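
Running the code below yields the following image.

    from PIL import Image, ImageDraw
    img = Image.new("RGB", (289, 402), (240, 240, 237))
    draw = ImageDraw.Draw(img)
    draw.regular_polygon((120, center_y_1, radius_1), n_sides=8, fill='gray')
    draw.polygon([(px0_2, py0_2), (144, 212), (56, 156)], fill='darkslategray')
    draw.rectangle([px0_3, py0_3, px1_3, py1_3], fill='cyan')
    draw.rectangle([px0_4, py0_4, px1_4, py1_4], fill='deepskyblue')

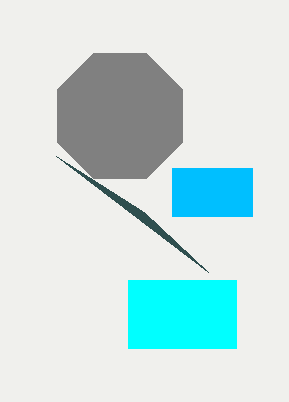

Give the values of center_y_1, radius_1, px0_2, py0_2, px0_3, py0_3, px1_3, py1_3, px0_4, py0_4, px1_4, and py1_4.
center_y_1 = 116, radius_1 = 68, px0_2 = 208, py0_2 = 272, px0_3 = 128, py0_3 = 280, px1_3 = 236, py1_3 = 348, px0_4 = 172, py0_4 = 168, px1_4 = 252, py1_4 = 216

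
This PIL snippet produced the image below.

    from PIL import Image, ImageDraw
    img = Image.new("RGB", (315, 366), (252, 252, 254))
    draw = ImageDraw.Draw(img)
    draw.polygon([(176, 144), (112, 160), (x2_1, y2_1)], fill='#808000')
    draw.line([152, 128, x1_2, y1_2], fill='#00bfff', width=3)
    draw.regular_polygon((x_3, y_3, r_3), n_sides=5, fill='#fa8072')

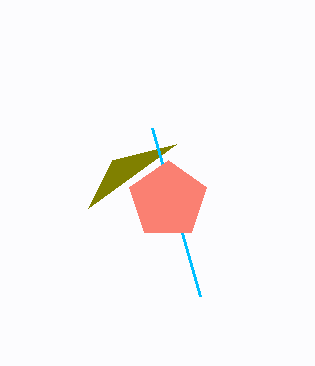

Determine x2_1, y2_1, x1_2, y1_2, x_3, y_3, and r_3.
x2_1 = 88, y2_1 = 208, x1_2 = 200, y1_2 = 296, x_3 = 168, y_3 = 200, r_3 = 40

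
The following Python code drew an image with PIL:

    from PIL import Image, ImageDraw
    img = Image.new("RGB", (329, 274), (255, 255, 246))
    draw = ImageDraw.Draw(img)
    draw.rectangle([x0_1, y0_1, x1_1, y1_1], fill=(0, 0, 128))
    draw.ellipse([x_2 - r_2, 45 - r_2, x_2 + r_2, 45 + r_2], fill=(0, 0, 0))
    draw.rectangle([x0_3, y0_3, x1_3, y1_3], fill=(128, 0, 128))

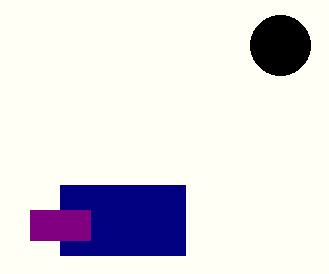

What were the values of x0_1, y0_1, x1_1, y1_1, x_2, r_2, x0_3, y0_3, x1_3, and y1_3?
x0_1 = 60; y0_1 = 185; x1_1 = 185; y1_1 = 255; x_2 = 280; r_2 = 30; x0_3 = 30; y0_3 = 210; x1_3 = 90; y1_3 = 240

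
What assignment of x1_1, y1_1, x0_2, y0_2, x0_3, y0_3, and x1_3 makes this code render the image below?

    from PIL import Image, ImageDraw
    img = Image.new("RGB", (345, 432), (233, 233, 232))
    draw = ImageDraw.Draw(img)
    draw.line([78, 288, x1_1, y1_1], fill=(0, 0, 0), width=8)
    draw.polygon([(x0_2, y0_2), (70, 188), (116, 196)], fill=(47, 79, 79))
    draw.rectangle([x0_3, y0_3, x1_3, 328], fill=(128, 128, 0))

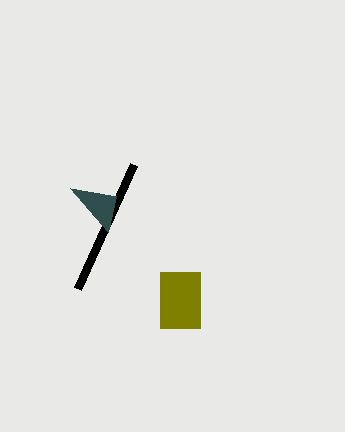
x1_1 = 134, y1_1 = 164, x0_2 = 108, y0_2 = 232, x0_3 = 160, y0_3 = 272, x1_3 = 200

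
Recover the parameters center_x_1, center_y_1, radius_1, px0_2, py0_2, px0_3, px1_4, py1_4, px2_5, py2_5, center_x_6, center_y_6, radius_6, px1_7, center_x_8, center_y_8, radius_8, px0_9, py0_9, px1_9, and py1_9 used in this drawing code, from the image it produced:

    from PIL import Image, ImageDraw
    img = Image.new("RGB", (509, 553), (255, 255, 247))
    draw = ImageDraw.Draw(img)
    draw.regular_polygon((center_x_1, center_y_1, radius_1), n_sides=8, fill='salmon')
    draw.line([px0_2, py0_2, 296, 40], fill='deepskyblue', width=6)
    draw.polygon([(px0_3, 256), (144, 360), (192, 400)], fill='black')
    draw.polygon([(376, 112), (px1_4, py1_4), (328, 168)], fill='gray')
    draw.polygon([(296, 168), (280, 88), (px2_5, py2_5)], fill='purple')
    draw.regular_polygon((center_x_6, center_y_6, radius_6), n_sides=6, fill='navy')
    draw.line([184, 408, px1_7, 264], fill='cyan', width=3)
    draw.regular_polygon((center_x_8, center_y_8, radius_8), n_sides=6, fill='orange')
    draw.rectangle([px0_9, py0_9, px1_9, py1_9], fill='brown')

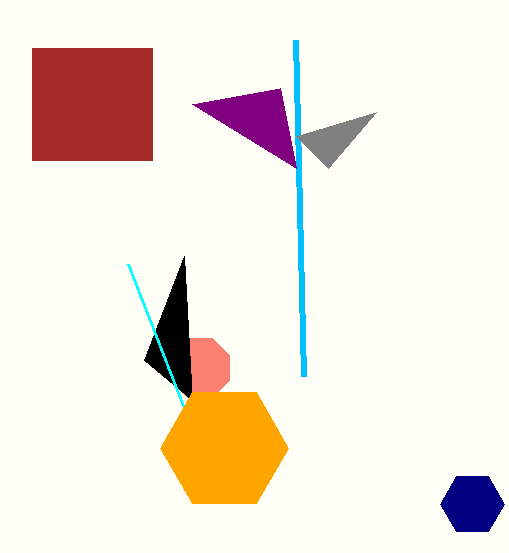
center_x_1 = 200, center_y_1 = 368, radius_1 = 32, px0_2 = 304, py0_2 = 376, px0_3 = 184, px1_4 = 296, py1_4 = 136, px2_5 = 192, py2_5 = 104, center_x_6 = 472, center_y_6 = 504, radius_6 = 32, px1_7 = 128, center_x_8 = 224, center_y_8 = 448, radius_8 = 64, px0_9 = 32, py0_9 = 48, px1_9 = 152, py1_9 = 160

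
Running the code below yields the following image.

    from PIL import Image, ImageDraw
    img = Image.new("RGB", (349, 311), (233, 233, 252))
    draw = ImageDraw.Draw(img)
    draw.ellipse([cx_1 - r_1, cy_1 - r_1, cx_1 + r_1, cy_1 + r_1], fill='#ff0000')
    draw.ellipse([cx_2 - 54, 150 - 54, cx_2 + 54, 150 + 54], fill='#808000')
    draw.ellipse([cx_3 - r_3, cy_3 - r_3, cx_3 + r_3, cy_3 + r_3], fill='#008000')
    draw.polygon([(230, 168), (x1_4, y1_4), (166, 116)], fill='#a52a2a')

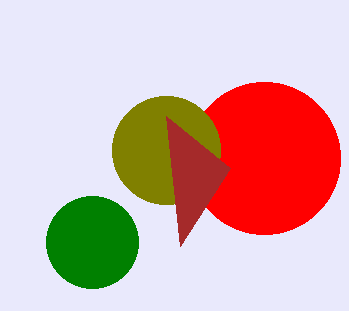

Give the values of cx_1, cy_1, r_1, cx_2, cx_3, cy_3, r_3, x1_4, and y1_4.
cx_1 = 264
cy_1 = 158
r_1 = 76
cx_2 = 166
cx_3 = 92
cy_3 = 242
r_3 = 46
x1_4 = 180
y1_4 = 246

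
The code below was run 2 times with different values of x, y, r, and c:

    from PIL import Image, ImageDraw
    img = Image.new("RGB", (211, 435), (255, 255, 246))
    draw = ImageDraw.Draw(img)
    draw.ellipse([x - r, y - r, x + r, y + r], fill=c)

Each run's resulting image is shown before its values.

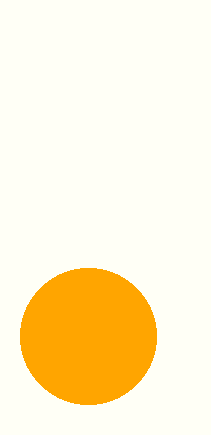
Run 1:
x = 88, y = 336, r = 68, c = 'orange'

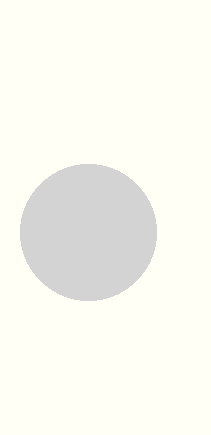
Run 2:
x = 88, y = 232, r = 68, c = 'lightgray'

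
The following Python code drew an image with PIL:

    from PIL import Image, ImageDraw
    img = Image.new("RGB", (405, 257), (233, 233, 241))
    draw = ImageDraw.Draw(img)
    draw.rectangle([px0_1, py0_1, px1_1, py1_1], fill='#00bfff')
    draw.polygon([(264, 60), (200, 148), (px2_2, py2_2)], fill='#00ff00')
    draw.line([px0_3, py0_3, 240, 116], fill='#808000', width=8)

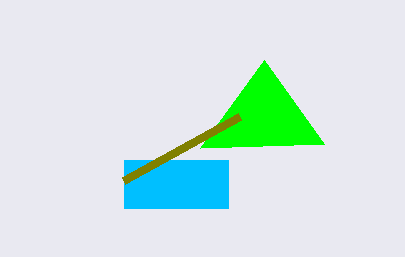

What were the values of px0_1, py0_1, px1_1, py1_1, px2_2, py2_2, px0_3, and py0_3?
px0_1 = 124, py0_1 = 160, px1_1 = 228, py1_1 = 208, px2_2 = 324, py2_2 = 144, px0_3 = 124, py0_3 = 180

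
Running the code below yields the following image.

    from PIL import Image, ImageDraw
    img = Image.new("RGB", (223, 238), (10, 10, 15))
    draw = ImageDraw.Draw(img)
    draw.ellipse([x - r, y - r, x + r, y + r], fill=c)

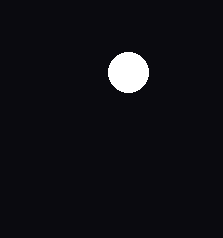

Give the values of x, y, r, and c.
x = 128; y = 72; r = 20; c = 'white'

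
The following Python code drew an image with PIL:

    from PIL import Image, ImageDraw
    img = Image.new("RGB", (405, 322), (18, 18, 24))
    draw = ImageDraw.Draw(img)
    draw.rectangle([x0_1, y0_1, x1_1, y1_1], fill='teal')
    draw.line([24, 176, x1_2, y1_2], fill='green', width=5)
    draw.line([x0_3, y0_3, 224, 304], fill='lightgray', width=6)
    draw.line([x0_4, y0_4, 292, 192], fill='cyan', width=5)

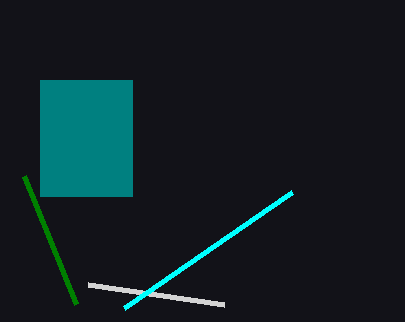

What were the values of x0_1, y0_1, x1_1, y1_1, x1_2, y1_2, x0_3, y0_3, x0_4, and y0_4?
x0_1 = 40; y0_1 = 80; x1_1 = 132; y1_1 = 196; x1_2 = 76; y1_2 = 304; x0_3 = 88; y0_3 = 284; x0_4 = 124; y0_4 = 308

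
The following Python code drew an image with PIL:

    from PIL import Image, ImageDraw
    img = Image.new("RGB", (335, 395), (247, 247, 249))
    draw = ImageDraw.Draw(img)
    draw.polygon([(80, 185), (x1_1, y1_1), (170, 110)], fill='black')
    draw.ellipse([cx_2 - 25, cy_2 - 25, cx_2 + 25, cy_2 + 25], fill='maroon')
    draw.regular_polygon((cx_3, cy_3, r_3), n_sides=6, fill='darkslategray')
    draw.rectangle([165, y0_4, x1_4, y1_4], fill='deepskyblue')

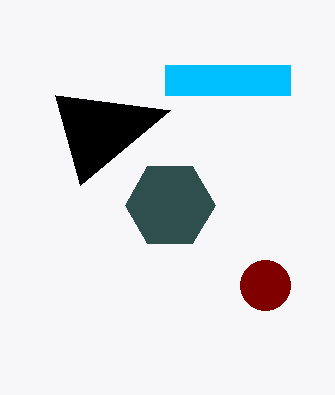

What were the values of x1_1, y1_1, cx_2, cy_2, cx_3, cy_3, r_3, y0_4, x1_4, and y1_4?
x1_1 = 55; y1_1 = 95; cx_2 = 265; cy_2 = 285; cx_3 = 170; cy_3 = 205; r_3 = 45; y0_4 = 65; x1_4 = 290; y1_4 = 95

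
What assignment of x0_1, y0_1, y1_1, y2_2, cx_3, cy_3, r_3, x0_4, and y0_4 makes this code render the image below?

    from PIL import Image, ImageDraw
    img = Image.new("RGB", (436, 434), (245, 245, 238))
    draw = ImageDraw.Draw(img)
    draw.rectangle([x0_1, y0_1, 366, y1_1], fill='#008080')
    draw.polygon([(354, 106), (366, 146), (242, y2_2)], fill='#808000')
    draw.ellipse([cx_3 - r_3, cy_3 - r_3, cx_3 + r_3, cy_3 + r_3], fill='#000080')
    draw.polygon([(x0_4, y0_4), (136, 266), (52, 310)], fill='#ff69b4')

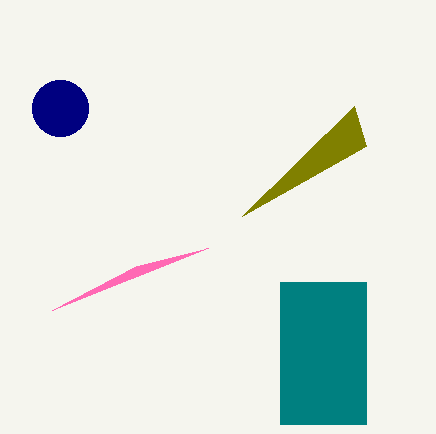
x0_1 = 280
y0_1 = 282
y1_1 = 424
y2_2 = 216
cx_3 = 60
cy_3 = 108
r_3 = 28
x0_4 = 208
y0_4 = 248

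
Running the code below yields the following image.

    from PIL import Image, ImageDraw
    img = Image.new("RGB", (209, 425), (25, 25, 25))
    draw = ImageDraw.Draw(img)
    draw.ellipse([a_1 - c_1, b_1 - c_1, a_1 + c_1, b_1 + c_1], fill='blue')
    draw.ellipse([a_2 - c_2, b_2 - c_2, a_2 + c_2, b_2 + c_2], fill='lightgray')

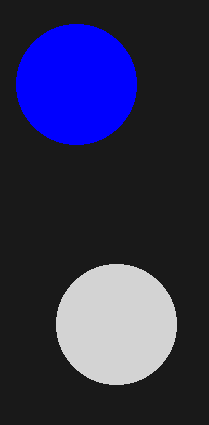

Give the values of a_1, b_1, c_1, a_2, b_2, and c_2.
a_1 = 76, b_1 = 84, c_1 = 60, a_2 = 116, b_2 = 324, c_2 = 60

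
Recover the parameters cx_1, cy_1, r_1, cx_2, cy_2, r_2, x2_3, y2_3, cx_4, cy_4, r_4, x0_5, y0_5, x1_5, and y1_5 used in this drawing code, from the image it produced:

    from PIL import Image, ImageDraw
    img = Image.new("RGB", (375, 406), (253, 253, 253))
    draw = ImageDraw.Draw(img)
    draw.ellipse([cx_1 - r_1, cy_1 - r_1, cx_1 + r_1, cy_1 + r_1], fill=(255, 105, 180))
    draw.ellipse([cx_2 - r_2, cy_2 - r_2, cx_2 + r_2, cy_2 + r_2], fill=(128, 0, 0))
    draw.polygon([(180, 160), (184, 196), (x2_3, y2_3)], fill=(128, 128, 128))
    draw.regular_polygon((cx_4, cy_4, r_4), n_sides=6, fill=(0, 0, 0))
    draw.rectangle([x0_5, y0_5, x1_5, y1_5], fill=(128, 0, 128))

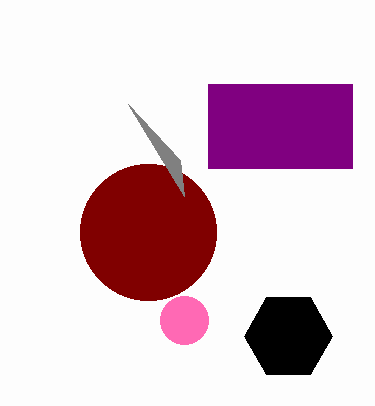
cx_1 = 184; cy_1 = 320; r_1 = 24; cx_2 = 148; cy_2 = 232; r_2 = 68; x2_3 = 128; y2_3 = 104; cx_4 = 288; cy_4 = 336; r_4 = 44; x0_5 = 208; y0_5 = 84; x1_5 = 352; y1_5 = 168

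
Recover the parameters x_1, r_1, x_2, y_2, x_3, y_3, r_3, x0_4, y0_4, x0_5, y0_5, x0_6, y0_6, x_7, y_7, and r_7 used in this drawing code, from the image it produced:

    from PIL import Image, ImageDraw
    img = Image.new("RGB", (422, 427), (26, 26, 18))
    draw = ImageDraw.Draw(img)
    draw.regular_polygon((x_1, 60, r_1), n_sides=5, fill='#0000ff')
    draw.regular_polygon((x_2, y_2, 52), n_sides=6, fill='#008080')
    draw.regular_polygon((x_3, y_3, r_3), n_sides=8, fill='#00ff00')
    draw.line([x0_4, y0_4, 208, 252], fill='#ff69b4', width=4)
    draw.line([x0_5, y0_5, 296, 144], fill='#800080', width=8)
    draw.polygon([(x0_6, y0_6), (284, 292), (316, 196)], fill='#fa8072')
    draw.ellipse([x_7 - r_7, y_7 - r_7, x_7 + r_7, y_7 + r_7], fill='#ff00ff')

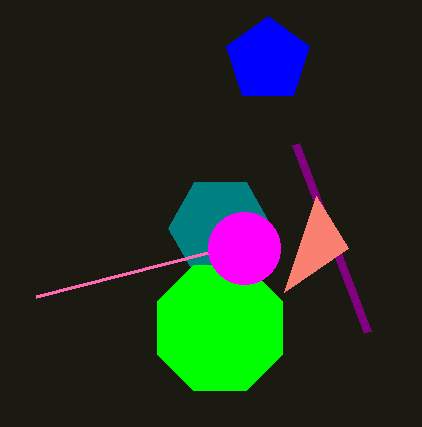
x_1 = 268; r_1 = 44; x_2 = 220; y_2 = 228; x_3 = 220; y_3 = 328; r_3 = 68; x0_4 = 36; y0_4 = 296; x0_5 = 368; y0_5 = 332; x0_6 = 348; y0_6 = 248; x_7 = 244; y_7 = 248; r_7 = 36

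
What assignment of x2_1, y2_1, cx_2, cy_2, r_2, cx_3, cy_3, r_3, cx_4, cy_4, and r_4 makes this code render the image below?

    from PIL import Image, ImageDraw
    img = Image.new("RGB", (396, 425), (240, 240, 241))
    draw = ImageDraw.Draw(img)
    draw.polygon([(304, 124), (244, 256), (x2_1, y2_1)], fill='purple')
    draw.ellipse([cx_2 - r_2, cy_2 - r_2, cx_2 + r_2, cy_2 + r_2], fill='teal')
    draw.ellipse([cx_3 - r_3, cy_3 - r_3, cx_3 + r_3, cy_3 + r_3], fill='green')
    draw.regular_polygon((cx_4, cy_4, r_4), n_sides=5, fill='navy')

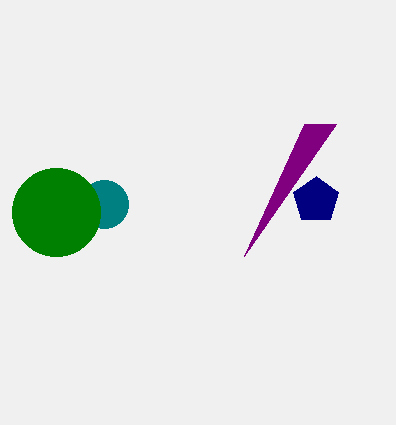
x2_1 = 336
y2_1 = 124
cx_2 = 104
cy_2 = 204
r_2 = 24
cx_3 = 56
cy_3 = 212
r_3 = 44
cx_4 = 316
cy_4 = 200
r_4 = 24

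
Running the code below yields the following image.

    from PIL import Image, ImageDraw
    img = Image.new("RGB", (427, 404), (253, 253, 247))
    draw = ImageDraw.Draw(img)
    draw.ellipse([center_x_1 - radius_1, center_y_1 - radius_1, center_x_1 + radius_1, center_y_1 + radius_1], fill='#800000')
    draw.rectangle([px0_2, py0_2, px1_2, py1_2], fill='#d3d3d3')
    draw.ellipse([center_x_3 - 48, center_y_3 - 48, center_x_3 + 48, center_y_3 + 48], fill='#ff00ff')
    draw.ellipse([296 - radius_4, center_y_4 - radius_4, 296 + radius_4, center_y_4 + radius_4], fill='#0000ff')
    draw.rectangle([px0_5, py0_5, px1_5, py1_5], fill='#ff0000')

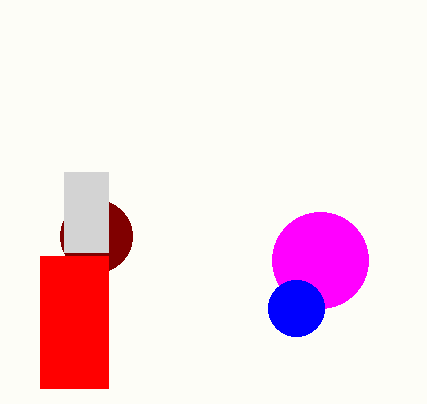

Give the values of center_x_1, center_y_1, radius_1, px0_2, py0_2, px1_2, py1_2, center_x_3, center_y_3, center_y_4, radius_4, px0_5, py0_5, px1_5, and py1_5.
center_x_1 = 96, center_y_1 = 236, radius_1 = 36, px0_2 = 64, py0_2 = 172, px1_2 = 108, py1_2 = 252, center_x_3 = 320, center_y_3 = 260, center_y_4 = 308, radius_4 = 28, px0_5 = 40, py0_5 = 256, px1_5 = 108, py1_5 = 388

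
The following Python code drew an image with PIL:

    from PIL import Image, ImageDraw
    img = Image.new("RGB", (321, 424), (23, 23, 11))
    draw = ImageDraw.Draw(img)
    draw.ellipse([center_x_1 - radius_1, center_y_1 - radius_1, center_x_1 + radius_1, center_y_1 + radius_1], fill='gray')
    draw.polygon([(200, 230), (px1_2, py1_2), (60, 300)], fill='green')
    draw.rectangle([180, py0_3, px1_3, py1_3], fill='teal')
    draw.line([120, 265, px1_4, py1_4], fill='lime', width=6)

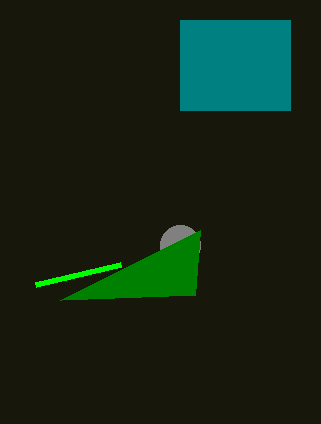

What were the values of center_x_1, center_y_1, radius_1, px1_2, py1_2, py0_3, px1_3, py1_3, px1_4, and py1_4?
center_x_1 = 180, center_y_1 = 245, radius_1 = 20, px1_2 = 195, py1_2 = 295, py0_3 = 20, px1_3 = 290, py1_3 = 110, px1_4 = 35, py1_4 = 285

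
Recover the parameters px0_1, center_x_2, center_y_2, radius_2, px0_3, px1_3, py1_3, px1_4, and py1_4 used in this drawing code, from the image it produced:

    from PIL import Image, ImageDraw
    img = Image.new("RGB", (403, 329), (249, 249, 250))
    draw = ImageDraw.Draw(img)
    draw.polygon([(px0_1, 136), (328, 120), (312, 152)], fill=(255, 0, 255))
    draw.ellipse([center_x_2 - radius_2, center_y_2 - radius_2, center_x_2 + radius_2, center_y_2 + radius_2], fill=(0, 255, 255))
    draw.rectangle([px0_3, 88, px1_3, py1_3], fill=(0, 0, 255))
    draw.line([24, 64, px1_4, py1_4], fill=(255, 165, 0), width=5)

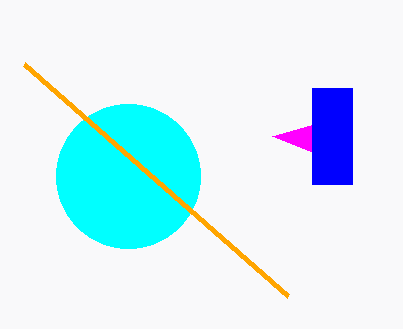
px0_1 = 272; center_x_2 = 128; center_y_2 = 176; radius_2 = 72; px0_3 = 312; px1_3 = 352; py1_3 = 184; px1_4 = 288; py1_4 = 296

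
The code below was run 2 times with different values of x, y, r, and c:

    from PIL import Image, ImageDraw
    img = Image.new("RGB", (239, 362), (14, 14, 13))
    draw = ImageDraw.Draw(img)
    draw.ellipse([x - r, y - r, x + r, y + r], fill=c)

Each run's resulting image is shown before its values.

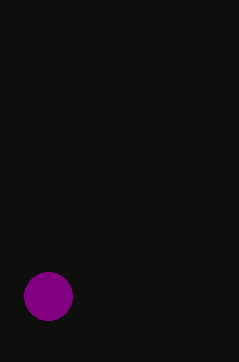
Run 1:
x = 48, y = 296, r = 24, c = 'purple'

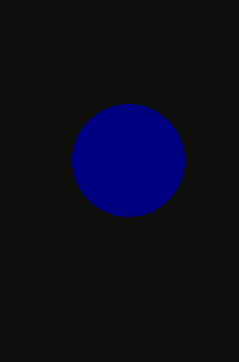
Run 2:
x = 128
y = 160
r = 56
c = 'navy'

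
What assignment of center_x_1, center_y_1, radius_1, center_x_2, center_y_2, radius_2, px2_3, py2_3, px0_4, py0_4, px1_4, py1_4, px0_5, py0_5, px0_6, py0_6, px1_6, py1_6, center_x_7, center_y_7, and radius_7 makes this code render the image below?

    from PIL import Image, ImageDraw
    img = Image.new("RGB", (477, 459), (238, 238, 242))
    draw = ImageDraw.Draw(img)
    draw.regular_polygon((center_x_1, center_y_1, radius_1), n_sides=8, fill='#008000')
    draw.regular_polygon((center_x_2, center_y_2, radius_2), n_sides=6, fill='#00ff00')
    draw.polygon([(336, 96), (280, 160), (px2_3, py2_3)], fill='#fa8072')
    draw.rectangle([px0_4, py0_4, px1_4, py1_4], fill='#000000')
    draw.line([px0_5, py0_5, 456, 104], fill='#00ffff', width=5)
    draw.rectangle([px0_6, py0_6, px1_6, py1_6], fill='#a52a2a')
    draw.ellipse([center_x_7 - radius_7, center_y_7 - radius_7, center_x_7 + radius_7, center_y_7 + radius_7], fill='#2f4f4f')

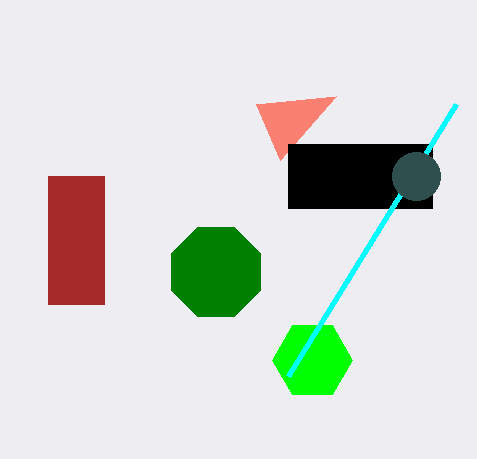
center_x_1 = 216; center_y_1 = 272; radius_1 = 48; center_x_2 = 312; center_y_2 = 360; radius_2 = 40; px2_3 = 256; py2_3 = 104; px0_4 = 288; py0_4 = 144; px1_4 = 432; py1_4 = 208; px0_5 = 288; py0_5 = 376; px0_6 = 48; py0_6 = 176; px1_6 = 104; py1_6 = 304; center_x_7 = 416; center_y_7 = 176; radius_7 = 24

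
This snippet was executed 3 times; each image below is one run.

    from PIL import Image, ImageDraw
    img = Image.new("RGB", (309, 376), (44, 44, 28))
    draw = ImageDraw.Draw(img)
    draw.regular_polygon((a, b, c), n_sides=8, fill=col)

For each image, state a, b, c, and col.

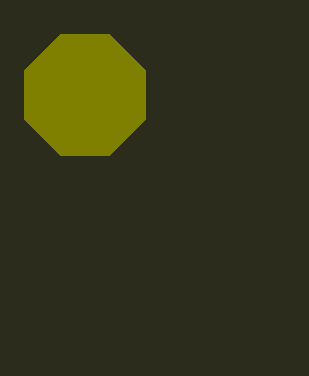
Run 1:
a = 85; b = 95; c = 65; col = 'olive'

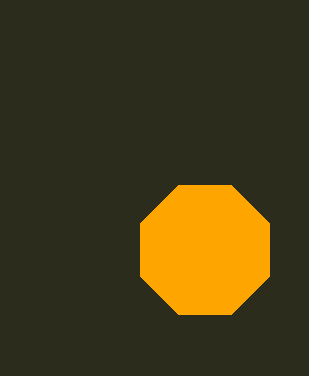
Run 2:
a = 205; b = 250; c = 70; col = 'orange'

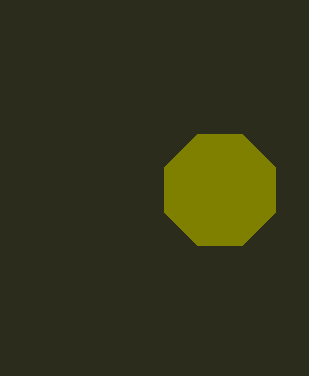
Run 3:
a = 220
b = 190
c = 60
col = 'olive'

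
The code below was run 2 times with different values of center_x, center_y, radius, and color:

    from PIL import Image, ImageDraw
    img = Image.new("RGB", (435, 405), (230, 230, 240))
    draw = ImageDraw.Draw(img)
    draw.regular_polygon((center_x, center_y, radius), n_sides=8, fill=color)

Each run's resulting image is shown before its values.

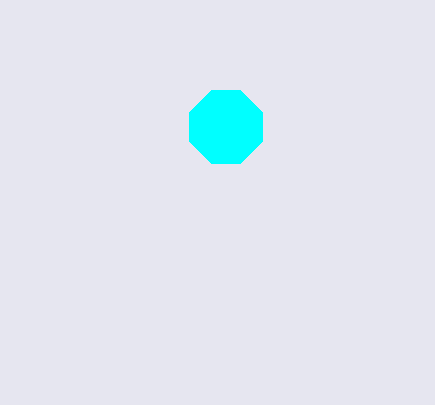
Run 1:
center_x = 226; center_y = 127; radius = 39; color = 'cyan'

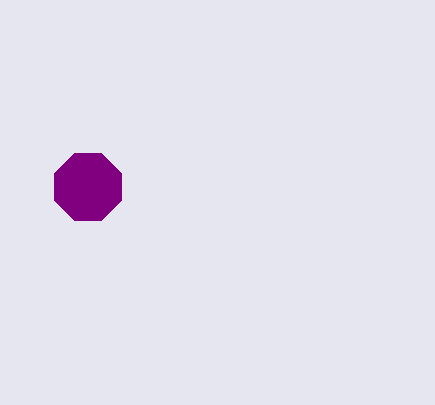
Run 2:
center_x = 88
center_y = 187
radius = 36
color = 'purple'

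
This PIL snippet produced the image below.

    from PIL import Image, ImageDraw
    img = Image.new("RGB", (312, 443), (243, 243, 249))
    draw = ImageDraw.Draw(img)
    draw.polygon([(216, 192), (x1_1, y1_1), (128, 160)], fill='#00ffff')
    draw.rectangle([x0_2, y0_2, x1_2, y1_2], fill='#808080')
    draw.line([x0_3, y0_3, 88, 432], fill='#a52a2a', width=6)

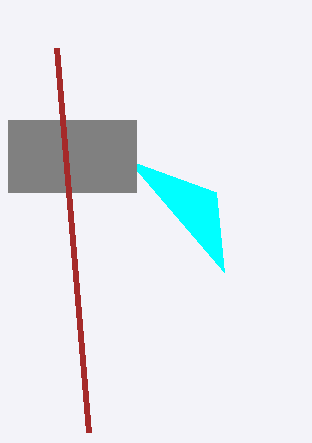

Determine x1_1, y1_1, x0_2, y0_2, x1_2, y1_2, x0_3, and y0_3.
x1_1 = 224, y1_1 = 272, x0_2 = 8, y0_2 = 120, x1_2 = 136, y1_2 = 192, x0_3 = 56, y0_3 = 48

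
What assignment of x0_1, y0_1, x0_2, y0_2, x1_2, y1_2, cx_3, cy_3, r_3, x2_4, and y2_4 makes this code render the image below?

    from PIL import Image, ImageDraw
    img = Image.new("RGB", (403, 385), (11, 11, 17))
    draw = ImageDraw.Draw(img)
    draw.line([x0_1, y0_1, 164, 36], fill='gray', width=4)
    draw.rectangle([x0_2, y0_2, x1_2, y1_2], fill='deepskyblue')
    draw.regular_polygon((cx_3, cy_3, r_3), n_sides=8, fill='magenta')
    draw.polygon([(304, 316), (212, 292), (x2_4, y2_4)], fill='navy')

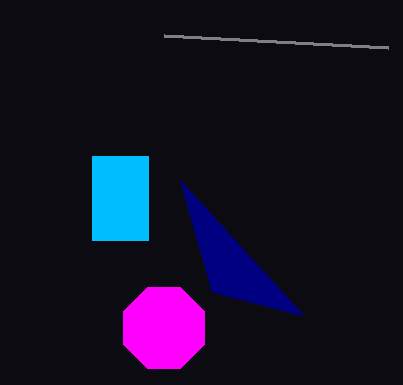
x0_1 = 388, y0_1 = 48, x0_2 = 92, y0_2 = 156, x1_2 = 148, y1_2 = 240, cx_3 = 164, cy_3 = 328, r_3 = 44, x2_4 = 180, y2_4 = 180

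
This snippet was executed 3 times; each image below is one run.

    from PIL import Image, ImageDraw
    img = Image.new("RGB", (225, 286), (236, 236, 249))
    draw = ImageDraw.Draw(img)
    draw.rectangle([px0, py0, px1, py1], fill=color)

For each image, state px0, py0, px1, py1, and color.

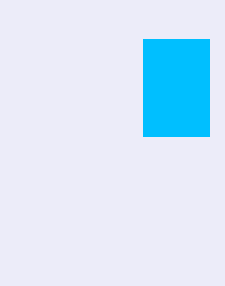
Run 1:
px0 = 143; py0 = 39; px1 = 209; py1 = 136; color = 'deepskyblue'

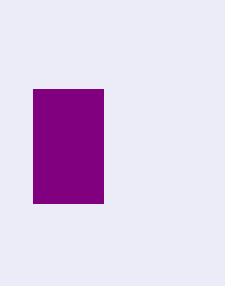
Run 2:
px0 = 33
py0 = 89
px1 = 103
py1 = 203
color = 'purple'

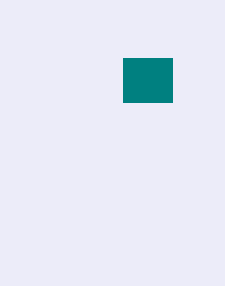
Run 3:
px0 = 123
py0 = 58
px1 = 172
py1 = 102
color = 'teal'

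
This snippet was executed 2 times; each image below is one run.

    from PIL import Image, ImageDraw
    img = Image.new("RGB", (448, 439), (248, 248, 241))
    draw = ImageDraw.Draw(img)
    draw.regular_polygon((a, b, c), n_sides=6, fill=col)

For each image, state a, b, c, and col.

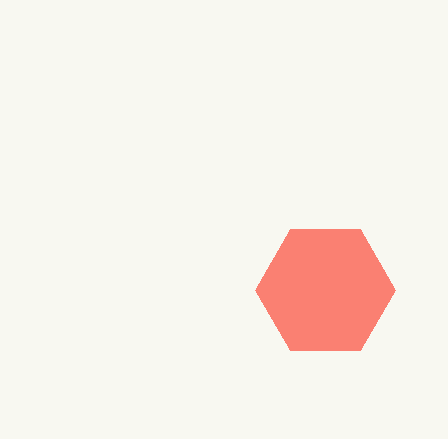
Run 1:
a = 325; b = 290; c = 70; col = 'salmon'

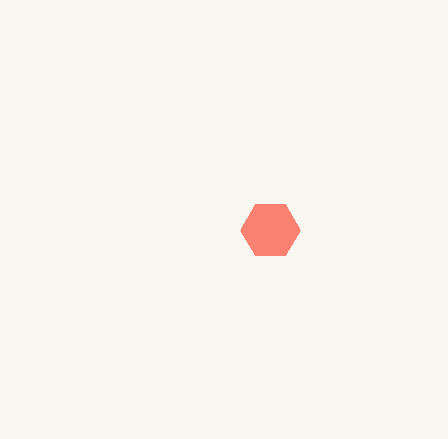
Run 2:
a = 270; b = 230; c = 30; col = 'salmon'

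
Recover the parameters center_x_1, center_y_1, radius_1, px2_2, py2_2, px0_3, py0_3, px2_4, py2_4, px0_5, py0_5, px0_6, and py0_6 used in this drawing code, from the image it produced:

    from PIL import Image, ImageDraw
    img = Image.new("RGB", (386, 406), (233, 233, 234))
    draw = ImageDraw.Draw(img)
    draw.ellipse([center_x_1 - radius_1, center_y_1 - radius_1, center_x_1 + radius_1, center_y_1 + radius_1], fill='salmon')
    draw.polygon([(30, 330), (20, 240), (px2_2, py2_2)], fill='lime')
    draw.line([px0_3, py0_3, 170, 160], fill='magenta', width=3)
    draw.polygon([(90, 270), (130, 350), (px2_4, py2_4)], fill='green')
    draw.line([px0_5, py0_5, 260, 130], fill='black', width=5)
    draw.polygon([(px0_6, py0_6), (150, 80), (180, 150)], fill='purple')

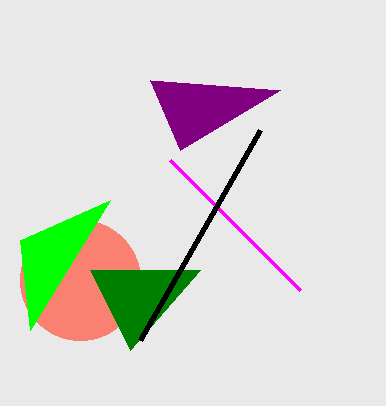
center_x_1 = 80
center_y_1 = 280
radius_1 = 60
px2_2 = 110
py2_2 = 200
px0_3 = 300
py0_3 = 290
px2_4 = 200
py2_4 = 270
px0_5 = 140
py0_5 = 340
px0_6 = 280
py0_6 = 90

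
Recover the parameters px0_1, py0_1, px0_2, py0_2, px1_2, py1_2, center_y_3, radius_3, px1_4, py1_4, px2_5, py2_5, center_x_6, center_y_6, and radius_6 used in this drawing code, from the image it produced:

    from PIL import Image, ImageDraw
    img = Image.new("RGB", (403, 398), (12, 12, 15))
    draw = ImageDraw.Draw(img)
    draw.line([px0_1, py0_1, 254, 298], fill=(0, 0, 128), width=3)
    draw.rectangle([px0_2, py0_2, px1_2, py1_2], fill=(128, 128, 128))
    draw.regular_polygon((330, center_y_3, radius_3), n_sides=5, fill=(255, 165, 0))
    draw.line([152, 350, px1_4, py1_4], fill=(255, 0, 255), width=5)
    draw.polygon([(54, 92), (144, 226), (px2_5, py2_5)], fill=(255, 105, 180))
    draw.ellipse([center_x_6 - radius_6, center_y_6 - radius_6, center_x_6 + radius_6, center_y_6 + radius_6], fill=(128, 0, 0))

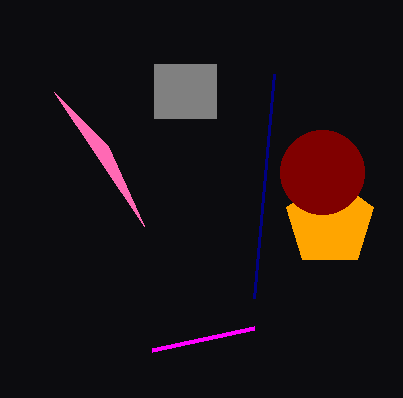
px0_1 = 274; py0_1 = 74; px0_2 = 154; py0_2 = 64; px1_2 = 216; py1_2 = 118; center_y_3 = 222; radius_3 = 46; px1_4 = 254; py1_4 = 328; px2_5 = 108; py2_5 = 146; center_x_6 = 322; center_y_6 = 172; radius_6 = 42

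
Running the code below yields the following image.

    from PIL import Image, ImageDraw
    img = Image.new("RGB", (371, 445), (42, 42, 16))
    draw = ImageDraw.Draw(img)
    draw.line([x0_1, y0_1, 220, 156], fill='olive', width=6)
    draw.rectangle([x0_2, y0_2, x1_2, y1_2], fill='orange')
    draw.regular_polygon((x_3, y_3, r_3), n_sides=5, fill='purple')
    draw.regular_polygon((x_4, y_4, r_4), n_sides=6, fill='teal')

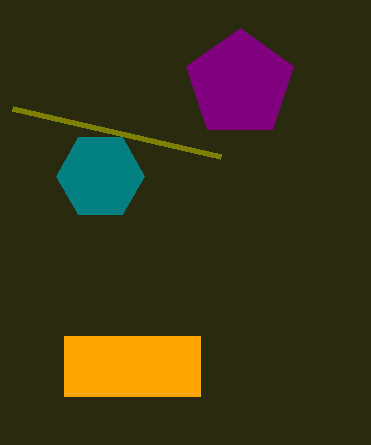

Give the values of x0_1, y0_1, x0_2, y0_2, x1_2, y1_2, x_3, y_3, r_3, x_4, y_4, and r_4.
x0_1 = 12
y0_1 = 108
x0_2 = 64
y0_2 = 336
x1_2 = 200
y1_2 = 396
x_3 = 240
y_3 = 84
r_3 = 56
x_4 = 100
y_4 = 176
r_4 = 44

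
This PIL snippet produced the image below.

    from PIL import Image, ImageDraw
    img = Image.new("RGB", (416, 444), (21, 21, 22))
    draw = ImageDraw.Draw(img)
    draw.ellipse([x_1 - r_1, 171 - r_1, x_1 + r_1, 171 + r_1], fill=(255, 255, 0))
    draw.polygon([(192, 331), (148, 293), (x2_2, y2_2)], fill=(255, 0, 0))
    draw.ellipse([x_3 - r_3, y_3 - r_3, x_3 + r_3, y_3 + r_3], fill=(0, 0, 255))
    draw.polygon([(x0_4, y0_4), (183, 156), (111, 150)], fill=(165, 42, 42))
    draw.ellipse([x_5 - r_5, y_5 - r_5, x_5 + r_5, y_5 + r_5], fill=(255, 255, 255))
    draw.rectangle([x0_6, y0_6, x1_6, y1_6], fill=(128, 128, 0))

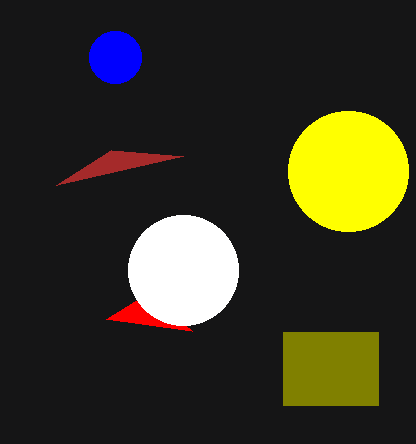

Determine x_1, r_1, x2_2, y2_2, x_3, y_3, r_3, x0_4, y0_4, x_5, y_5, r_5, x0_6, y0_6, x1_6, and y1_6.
x_1 = 348; r_1 = 60; x2_2 = 106; y2_2 = 319; x_3 = 115; y_3 = 57; r_3 = 26; x0_4 = 56; y0_4 = 185; x_5 = 183; y_5 = 270; r_5 = 55; x0_6 = 283; y0_6 = 332; x1_6 = 378; y1_6 = 405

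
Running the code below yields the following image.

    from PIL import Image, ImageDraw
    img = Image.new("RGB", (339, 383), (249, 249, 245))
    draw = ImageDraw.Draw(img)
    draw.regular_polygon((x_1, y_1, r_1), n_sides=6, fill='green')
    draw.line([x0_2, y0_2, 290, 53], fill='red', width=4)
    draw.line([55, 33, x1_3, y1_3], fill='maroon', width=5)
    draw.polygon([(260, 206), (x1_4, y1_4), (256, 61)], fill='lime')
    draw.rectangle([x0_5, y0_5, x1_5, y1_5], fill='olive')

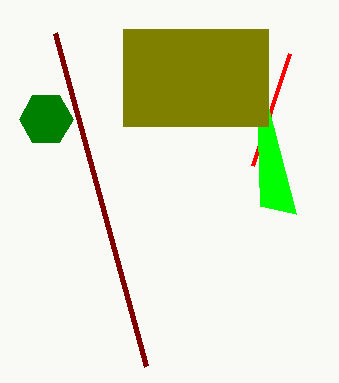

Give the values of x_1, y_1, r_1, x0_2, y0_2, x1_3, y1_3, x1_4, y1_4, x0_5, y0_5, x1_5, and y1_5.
x_1 = 46; y_1 = 119; r_1 = 27; x0_2 = 253; y0_2 = 165; x1_3 = 146; y1_3 = 366; x1_4 = 296; y1_4 = 214; x0_5 = 123; y0_5 = 29; x1_5 = 268; y1_5 = 126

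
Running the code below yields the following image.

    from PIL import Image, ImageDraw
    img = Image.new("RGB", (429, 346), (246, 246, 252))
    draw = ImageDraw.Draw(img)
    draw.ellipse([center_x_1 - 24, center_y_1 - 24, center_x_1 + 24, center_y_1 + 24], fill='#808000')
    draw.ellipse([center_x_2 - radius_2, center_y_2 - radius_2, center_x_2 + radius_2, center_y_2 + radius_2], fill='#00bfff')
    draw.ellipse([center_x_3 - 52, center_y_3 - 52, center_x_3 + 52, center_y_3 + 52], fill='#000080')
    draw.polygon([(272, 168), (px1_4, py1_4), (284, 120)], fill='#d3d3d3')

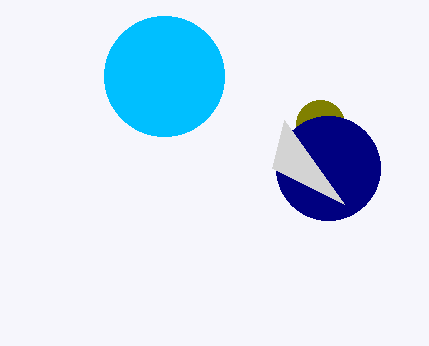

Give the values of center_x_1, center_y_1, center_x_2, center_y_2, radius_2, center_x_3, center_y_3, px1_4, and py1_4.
center_x_1 = 320, center_y_1 = 124, center_x_2 = 164, center_y_2 = 76, radius_2 = 60, center_x_3 = 328, center_y_3 = 168, px1_4 = 344, py1_4 = 204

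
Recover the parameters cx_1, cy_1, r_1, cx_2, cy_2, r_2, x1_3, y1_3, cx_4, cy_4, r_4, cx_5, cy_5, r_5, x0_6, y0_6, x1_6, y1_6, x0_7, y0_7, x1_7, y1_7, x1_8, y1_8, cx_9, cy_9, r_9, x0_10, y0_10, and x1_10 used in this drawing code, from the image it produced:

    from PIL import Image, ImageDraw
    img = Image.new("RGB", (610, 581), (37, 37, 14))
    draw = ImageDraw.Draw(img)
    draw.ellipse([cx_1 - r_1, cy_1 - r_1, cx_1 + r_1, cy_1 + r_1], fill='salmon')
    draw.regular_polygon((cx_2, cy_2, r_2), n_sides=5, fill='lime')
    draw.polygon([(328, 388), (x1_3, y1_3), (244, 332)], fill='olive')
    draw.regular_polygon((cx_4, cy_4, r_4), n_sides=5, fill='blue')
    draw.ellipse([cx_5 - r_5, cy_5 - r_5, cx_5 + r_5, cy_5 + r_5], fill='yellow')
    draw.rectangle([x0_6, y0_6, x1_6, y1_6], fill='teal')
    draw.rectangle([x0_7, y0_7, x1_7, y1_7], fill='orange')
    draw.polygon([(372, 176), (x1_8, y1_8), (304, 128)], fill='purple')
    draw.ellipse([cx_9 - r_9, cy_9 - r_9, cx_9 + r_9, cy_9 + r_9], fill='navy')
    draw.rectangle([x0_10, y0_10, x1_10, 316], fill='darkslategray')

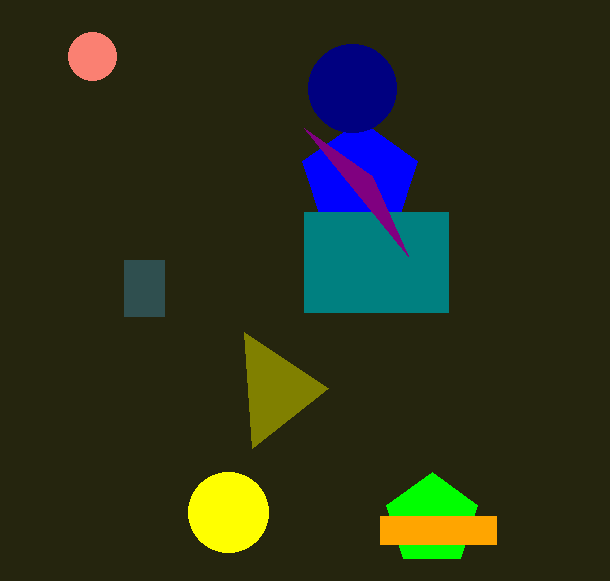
cx_1 = 92; cy_1 = 56; r_1 = 24; cx_2 = 432; cy_2 = 520; r_2 = 48; x1_3 = 252; y1_3 = 448; cx_4 = 360; cy_4 = 180; r_4 = 60; cx_5 = 228; cy_5 = 512; r_5 = 40; x0_6 = 304; y0_6 = 212; x1_6 = 448; y1_6 = 312; x0_7 = 380; y0_7 = 516; x1_7 = 496; y1_7 = 544; x1_8 = 408; y1_8 = 256; cx_9 = 352; cy_9 = 88; r_9 = 44; x0_10 = 124; y0_10 = 260; x1_10 = 164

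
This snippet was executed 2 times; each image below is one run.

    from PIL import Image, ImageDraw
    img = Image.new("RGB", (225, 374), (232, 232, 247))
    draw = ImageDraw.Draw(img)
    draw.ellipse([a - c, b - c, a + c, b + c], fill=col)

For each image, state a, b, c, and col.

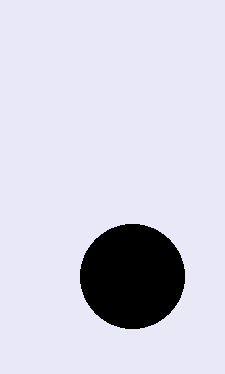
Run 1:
a = 132, b = 276, c = 52, col = 'black'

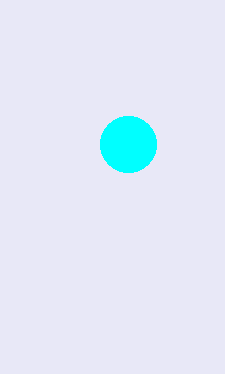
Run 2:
a = 128, b = 144, c = 28, col = 'cyan'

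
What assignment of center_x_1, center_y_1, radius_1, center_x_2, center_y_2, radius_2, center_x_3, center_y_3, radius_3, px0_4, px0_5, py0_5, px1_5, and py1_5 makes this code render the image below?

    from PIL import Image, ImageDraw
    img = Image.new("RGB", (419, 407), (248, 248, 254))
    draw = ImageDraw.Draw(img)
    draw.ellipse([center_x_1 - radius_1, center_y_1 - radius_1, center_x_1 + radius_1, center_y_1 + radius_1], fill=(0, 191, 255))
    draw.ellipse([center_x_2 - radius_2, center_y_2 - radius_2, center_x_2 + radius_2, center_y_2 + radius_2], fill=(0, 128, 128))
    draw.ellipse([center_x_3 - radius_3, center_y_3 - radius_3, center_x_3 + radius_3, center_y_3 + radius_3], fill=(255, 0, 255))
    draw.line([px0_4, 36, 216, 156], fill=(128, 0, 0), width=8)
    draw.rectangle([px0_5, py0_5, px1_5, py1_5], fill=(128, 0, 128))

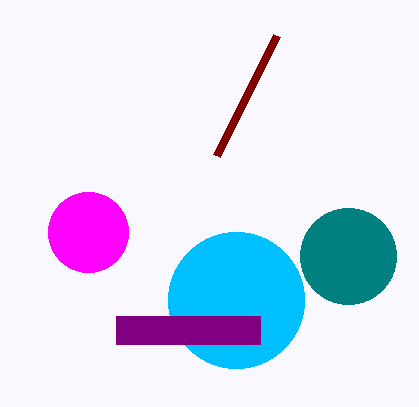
center_x_1 = 236, center_y_1 = 300, radius_1 = 68, center_x_2 = 348, center_y_2 = 256, radius_2 = 48, center_x_3 = 88, center_y_3 = 232, radius_3 = 40, px0_4 = 276, px0_5 = 116, py0_5 = 316, px1_5 = 260, py1_5 = 344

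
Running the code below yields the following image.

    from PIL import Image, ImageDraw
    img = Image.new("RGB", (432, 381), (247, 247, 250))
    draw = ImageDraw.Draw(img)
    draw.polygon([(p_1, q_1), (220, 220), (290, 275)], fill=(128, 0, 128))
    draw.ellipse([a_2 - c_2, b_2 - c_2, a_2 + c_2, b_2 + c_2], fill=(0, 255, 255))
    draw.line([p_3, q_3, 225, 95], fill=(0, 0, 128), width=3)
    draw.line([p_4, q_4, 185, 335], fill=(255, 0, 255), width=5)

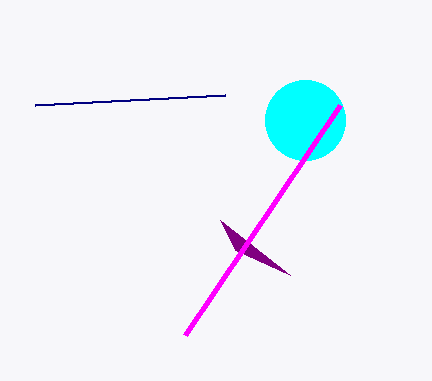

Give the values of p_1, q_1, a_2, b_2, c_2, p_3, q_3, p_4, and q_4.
p_1 = 235, q_1 = 250, a_2 = 305, b_2 = 120, c_2 = 40, p_3 = 35, q_3 = 105, p_4 = 340, q_4 = 105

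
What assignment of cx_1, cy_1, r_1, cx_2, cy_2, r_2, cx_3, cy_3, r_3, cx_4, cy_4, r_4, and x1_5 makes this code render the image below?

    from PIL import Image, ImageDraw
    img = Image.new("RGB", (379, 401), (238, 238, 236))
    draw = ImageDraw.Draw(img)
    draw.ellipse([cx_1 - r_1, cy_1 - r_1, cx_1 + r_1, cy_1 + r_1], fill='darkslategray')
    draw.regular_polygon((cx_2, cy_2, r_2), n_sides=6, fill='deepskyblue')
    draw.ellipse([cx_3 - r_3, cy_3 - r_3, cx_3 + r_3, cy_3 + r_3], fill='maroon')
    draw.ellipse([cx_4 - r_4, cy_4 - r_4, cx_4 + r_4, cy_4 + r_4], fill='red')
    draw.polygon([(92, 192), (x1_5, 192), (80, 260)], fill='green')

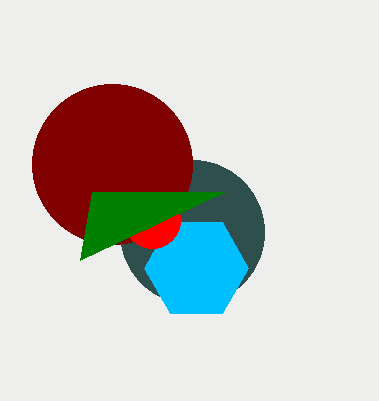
cx_1 = 192, cy_1 = 232, r_1 = 72, cx_2 = 196, cy_2 = 268, r_2 = 52, cx_3 = 112, cy_3 = 164, r_3 = 80, cx_4 = 152, cy_4 = 220, r_4 = 28, x1_5 = 224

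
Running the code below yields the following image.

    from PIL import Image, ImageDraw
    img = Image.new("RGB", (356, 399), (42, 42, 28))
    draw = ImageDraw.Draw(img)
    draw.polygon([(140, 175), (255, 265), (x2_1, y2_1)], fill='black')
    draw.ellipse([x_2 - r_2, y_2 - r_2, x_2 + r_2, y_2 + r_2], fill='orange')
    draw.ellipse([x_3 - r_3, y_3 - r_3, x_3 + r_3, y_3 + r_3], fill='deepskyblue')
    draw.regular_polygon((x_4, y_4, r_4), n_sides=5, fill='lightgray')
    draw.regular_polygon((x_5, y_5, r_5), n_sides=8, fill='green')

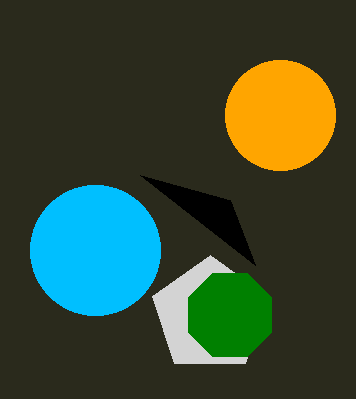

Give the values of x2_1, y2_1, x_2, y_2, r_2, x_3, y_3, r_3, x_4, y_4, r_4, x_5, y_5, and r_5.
x2_1 = 230
y2_1 = 200
x_2 = 280
y_2 = 115
r_2 = 55
x_3 = 95
y_3 = 250
r_3 = 65
x_4 = 210
y_4 = 315
r_4 = 60
x_5 = 230
y_5 = 315
r_5 = 45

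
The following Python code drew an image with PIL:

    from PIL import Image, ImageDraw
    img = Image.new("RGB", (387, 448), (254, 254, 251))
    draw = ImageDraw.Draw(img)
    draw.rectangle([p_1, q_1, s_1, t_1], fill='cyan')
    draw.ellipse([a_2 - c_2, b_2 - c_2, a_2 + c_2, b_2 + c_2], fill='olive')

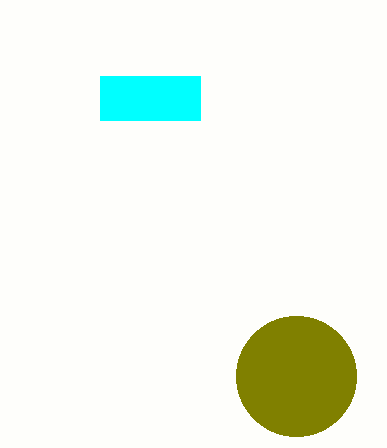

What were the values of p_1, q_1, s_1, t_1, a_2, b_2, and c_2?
p_1 = 100
q_1 = 76
s_1 = 200
t_1 = 120
a_2 = 296
b_2 = 376
c_2 = 60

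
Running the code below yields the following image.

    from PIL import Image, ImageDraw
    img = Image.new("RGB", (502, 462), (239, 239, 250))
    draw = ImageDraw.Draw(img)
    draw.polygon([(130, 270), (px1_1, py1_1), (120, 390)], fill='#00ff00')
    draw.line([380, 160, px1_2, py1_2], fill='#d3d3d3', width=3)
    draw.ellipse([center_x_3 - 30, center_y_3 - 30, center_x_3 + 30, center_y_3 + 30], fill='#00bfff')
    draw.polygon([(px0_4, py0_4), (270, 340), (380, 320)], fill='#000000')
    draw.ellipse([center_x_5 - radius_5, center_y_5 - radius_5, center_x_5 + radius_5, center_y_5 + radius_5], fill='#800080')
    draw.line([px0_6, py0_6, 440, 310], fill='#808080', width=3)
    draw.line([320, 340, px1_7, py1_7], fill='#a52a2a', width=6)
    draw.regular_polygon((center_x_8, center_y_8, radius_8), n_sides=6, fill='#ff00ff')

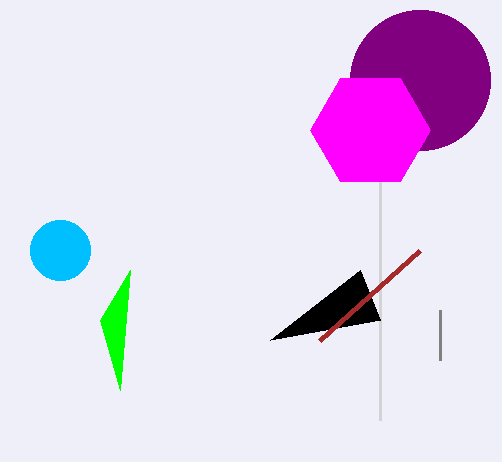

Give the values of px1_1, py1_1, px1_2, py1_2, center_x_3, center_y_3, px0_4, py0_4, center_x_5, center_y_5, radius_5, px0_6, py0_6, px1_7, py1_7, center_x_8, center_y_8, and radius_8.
px1_1 = 100
py1_1 = 320
px1_2 = 380
py1_2 = 420
center_x_3 = 60
center_y_3 = 250
px0_4 = 360
py0_4 = 270
center_x_5 = 420
center_y_5 = 80
radius_5 = 70
px0_6 = 440
py0_6 = 360
px1_7 = 420
py1_7 = 250
center_x_8 = 370
center_y_8 = 130
radius_8 = 60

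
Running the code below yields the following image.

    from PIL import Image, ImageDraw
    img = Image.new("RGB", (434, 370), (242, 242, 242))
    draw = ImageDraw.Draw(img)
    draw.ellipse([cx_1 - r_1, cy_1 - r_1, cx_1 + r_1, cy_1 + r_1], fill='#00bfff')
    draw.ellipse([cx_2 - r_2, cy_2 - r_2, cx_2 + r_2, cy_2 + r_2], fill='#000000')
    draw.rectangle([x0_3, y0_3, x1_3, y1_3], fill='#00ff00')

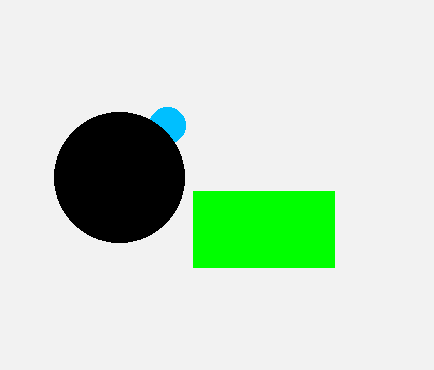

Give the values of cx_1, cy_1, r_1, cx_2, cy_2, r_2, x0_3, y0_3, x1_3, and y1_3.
cx_1 = 167
cy_1 = 125
r_1 = 18
cx_2 = 119
cy_2 = 177
r_2 = 65
x0_3 = 193
y0_3 = 191
x1_3 = 334
y1_3 = 267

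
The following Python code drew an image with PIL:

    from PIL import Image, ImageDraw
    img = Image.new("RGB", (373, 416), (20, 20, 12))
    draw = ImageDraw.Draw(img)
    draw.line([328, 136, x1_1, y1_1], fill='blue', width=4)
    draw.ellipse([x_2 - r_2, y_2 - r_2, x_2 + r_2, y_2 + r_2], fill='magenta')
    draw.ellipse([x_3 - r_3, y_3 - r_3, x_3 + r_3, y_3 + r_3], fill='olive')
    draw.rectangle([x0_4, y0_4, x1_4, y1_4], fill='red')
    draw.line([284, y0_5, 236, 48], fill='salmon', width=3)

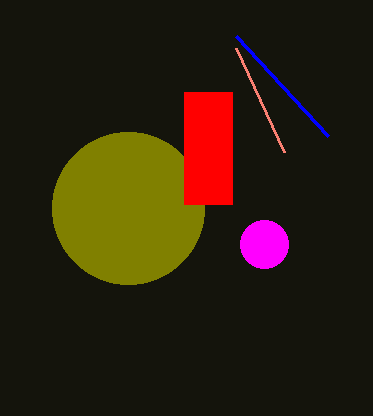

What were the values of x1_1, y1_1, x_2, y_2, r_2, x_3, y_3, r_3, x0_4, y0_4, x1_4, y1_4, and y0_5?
x1_1 = 236; y1_1 = 36; x_2 = 264; y_2 = 244; r_2 = 24; x_3 = 128; y_3 = 208; r_3 = 76; x0_4 = 184; y0_4 = 92; x1_4 = 232; y1_4 = 204; y0_5 = 152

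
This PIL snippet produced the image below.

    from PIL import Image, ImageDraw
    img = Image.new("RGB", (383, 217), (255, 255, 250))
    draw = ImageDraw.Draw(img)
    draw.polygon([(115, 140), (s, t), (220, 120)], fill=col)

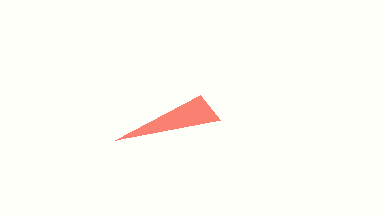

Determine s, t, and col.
s = 200; t = 95; col = 'salmon'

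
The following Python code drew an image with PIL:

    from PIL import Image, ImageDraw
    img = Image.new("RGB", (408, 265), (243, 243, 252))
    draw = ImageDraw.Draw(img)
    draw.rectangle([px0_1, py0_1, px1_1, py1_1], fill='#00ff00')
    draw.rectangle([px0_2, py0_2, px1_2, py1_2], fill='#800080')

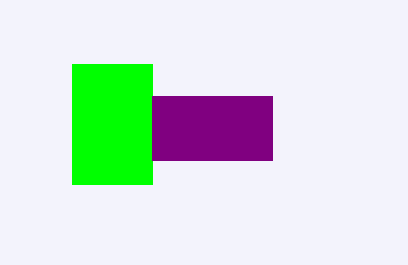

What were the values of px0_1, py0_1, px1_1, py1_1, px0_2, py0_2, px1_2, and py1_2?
px0_1 = 72, py0_1 = 64, px1_1 = 152, py1_1 = 184, px0_2 = 152, py0_2 = 96, px1_2 = 272, py1_2 = 160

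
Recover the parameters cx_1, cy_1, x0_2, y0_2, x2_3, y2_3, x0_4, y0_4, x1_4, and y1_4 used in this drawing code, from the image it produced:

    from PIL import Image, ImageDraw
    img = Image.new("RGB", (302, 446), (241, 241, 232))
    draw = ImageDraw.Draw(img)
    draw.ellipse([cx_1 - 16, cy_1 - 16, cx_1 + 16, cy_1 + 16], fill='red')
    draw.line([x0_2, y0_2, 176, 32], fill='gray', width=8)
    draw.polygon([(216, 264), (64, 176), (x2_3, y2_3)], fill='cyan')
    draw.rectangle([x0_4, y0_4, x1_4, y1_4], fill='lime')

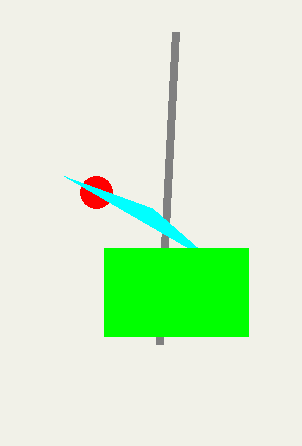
cx_1 = 96; cy_1 = 192; x0_2 = 160; y0_2 = 344; x2_3 = 152; y2_3 = 208; x0_4 = 104; y0_4 = 248; x1_4 = 248; y1_4 = 336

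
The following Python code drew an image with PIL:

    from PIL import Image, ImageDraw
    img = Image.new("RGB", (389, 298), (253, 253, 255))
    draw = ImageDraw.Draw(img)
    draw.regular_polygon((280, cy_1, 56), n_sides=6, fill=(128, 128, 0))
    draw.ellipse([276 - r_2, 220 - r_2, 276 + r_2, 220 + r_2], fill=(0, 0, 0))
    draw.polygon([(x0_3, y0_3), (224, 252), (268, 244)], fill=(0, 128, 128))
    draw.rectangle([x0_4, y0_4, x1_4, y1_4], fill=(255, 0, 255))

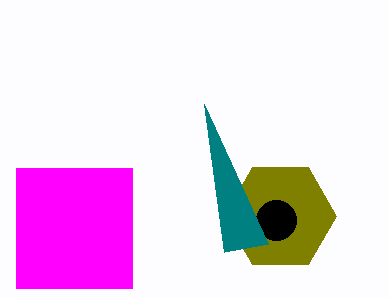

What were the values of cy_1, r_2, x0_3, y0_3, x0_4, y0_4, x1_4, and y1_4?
cy_1 = 216; r_2 = 20; x0_3 = 204; y0_3 = 104; x0_4 = 16; y0_4 = 168; x1_4 = 132; y1_4 = 288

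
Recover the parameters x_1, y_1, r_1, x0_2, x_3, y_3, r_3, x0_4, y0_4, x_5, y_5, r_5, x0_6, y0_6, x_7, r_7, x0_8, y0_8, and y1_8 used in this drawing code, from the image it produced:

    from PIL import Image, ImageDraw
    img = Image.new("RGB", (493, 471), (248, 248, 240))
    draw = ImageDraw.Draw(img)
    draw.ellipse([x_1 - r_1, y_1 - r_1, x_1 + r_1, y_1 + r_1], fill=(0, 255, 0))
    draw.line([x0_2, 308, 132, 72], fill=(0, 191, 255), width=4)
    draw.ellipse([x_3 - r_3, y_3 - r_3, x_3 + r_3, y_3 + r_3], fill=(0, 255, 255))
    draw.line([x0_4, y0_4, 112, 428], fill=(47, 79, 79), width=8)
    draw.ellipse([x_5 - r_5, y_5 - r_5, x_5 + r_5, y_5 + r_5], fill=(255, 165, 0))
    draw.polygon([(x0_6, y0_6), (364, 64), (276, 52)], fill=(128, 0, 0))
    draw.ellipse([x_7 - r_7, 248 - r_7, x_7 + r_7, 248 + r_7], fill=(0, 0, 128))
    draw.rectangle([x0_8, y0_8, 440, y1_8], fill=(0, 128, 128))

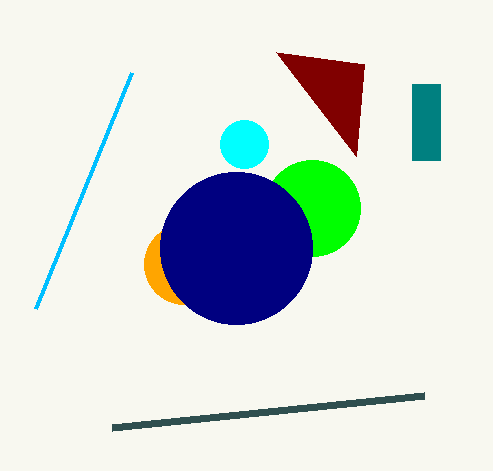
x_1 = 312
y_1 = 208
r_1 = 48
x0_2 = 36
x_3 = 244
y_3 = 144
r_3 = 24
x0_4 = 424
y0_4 = 396
x_5 = 184
y_5 = 264
r_5 = 40
x0_6 = 356
y0_6 = 156
x_7 = 236
r_7 = 76
x0_8 = 412
y0_8 = 84
y1_8 = 160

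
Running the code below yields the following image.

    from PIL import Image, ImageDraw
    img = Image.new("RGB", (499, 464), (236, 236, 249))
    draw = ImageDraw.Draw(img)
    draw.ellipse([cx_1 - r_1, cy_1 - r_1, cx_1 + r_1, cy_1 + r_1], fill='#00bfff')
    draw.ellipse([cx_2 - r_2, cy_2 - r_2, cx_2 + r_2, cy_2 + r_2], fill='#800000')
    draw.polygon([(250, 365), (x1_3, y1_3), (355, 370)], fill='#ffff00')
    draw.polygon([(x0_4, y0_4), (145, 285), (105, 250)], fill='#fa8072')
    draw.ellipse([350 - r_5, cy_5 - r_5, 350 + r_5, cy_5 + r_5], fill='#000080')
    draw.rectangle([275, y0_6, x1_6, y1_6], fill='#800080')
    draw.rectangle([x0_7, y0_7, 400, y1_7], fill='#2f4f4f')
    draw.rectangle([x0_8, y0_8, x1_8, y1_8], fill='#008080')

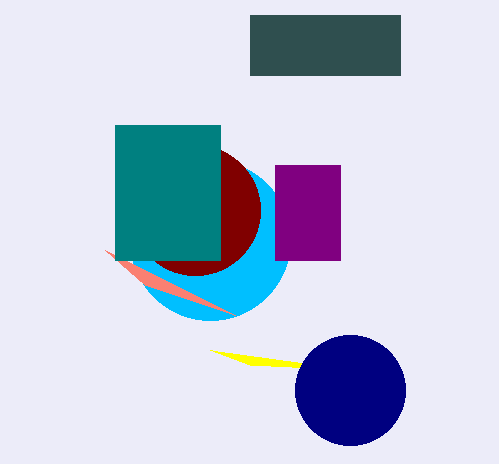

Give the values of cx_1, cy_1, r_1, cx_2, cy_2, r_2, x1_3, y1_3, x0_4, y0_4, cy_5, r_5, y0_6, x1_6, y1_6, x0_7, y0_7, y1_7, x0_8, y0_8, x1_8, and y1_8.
cx_1 = 210
cy_1 = 240
r_1 = 80
cx_2 = 195
cy_2 = 210
r_2 = 65
x1_3 = 210
y1_3 = 350
x0_4 = 235
y0_4 = 315
cy_5 = 390
r_5 = 55
y0_6 = 165
x1_6 = 340
y1_6 = 260
x0_7 = 250
y0_7 = 15
y1_7 = 75
x0_8 = 115
y0_8 = 125
x1_8 = 220
y1_8 = 260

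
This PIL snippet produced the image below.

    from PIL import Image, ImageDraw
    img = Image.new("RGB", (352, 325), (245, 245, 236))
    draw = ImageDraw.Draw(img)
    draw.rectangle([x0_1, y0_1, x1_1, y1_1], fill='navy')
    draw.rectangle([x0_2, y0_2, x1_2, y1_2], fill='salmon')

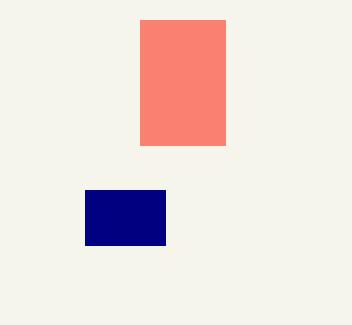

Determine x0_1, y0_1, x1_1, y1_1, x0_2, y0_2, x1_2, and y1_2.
x0_1 = 85
y0_1 = 190
x1_1 = 165
y1_1 = 245
x0_2 = 140
y0_2 = 20
x1_2 = 225
y1_2 = 145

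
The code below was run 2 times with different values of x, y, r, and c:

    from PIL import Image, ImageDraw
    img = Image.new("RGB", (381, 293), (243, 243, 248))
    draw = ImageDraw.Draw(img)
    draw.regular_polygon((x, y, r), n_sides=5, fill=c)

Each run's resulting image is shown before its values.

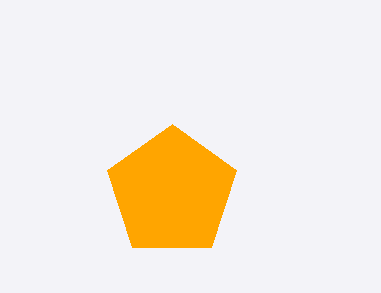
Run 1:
x = 172
y = 192
r = 68
c = 'orange'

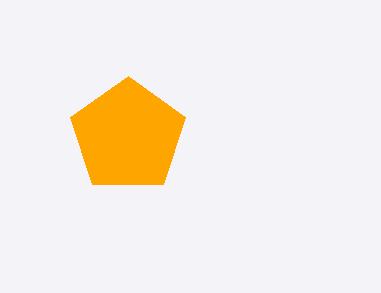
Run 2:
x = 128; y = 136; r = 60; c = 'orange'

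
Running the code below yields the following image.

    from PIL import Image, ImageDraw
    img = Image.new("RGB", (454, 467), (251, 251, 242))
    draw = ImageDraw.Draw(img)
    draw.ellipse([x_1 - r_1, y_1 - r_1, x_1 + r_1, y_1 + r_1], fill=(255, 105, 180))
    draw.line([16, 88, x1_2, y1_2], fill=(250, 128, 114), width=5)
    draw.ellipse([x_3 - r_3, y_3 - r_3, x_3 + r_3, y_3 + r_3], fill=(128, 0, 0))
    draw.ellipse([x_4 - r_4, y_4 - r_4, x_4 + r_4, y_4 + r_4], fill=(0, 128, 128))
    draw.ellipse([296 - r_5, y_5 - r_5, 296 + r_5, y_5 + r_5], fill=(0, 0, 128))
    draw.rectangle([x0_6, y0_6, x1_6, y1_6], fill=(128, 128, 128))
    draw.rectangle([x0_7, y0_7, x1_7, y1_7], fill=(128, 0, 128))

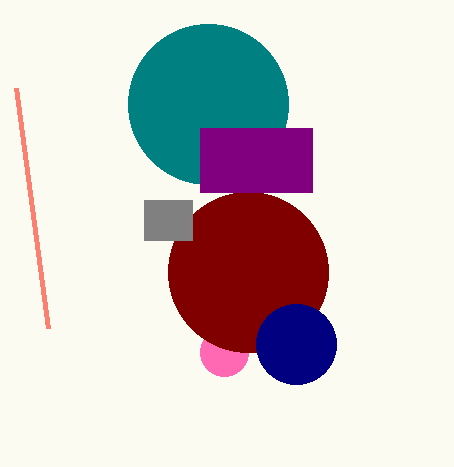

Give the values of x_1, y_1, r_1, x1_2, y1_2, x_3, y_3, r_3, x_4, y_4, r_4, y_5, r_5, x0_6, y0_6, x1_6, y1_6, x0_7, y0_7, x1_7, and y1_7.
x_1 = 224
y_1 = 352
r_1 = 24
x1_2 = 48
y1_2 = 328
x_3 = 248
y_3 = 272
r_3 = 80
x_4 = 208
y_4 = 104
r_4 = 80
y_5 = 344
r_5 = 40
x0_6 = 144
y0_6 = 200
x1_6 = 192
y1_6 = 240
x0_7 = 200
y0_7 = 128
x1_7 = 312
y1_7 = 192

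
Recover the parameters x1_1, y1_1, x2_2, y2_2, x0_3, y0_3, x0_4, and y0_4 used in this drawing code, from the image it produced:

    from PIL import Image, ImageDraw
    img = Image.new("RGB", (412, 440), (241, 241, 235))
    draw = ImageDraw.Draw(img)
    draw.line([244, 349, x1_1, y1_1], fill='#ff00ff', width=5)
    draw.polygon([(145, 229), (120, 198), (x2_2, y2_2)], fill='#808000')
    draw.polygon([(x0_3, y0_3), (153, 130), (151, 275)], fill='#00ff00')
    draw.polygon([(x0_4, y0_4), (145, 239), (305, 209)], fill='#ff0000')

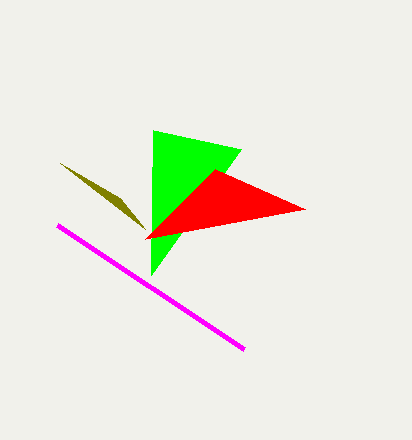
x1_1 = 57
y1_1 = 225
x2_2 = 60
y2_2 = 163
x0_3 = 241
y0_3 = 149
x0_4 = 215
y0_4 = 169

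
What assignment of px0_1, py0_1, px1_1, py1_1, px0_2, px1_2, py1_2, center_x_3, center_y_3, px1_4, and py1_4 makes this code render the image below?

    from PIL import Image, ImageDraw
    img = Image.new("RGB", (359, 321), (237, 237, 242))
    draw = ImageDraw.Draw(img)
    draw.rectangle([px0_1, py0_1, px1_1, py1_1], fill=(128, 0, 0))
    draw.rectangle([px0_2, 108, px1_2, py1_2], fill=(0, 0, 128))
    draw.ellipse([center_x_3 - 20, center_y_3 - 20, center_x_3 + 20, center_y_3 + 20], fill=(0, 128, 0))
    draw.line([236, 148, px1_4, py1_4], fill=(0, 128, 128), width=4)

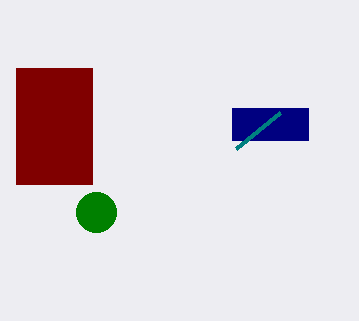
px0_1 = 16; py0_1 = 68; px1_1 = 92; py1_1 = 184; px0_2 = 232; px1_2 = 308; py1_2 = 140; center_x_3 = 96; center_y_3 = 212; px1_4 = 280; py1_4 = 112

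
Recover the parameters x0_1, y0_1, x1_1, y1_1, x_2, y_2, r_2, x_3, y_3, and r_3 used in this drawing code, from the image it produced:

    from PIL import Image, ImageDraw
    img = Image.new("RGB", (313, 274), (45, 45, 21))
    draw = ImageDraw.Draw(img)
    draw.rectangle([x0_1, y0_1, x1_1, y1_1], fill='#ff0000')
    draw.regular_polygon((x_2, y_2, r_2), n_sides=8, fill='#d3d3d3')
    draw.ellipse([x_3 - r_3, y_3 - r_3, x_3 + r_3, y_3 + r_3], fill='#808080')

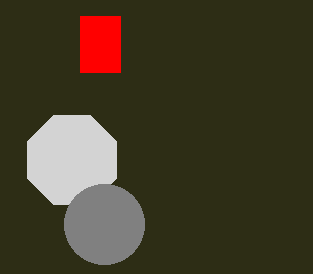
x0_1 = 80
y0_1 = 16
x1_1 = 120
y1_1 = 72
x_2 = 72
y_2 = 160
r_2 = 48
x_3 = 104
y_3 = 224
r_3 = 40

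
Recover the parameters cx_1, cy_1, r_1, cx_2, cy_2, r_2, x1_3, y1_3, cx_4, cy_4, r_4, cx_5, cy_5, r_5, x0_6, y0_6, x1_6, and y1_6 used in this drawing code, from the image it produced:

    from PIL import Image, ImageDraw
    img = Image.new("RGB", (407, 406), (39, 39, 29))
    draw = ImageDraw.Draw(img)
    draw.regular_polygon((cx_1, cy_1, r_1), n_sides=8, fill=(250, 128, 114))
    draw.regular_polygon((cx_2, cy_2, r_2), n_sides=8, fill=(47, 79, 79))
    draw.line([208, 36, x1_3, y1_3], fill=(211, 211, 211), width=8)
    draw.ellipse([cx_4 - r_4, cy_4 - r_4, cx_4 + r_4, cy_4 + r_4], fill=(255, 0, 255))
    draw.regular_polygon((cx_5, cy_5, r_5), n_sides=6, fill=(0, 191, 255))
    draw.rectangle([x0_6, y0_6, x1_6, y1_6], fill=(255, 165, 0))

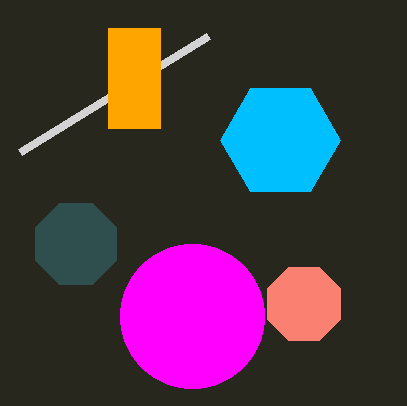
cx_1 = 304, cy_1 = 304, r_1 = 40, cx_2 = 76, cy_2 = 244, r_2 = 44, x1_3 = 20, y1_3 = 152, cx_4 = 192, cy_4 = 316, r_4 = 72, cx_5 = 280, cy_5 = 140, r_5 = 60, x0_6 = 108, y0_6 = 28, x1_6 = 160, y1_6 = 128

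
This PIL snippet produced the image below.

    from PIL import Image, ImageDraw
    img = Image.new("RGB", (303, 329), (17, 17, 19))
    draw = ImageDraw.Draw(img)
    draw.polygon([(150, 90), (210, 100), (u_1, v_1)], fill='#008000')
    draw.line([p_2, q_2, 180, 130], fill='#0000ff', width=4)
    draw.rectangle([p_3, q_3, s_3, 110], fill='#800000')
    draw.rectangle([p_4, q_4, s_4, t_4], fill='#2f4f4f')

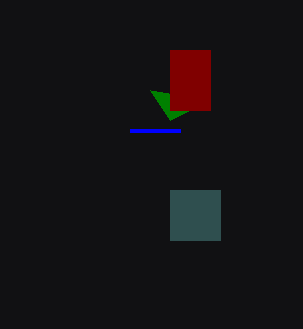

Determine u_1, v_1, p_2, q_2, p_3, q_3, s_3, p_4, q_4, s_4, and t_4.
u_1 = 170; v_1 = 120; p_2 = 130; q_2 = 130; p_3 = 170; q_3 = 50; s_3 = 210; p_4 = 170; q_4 = 190; s_4 = 220; t_4 = 240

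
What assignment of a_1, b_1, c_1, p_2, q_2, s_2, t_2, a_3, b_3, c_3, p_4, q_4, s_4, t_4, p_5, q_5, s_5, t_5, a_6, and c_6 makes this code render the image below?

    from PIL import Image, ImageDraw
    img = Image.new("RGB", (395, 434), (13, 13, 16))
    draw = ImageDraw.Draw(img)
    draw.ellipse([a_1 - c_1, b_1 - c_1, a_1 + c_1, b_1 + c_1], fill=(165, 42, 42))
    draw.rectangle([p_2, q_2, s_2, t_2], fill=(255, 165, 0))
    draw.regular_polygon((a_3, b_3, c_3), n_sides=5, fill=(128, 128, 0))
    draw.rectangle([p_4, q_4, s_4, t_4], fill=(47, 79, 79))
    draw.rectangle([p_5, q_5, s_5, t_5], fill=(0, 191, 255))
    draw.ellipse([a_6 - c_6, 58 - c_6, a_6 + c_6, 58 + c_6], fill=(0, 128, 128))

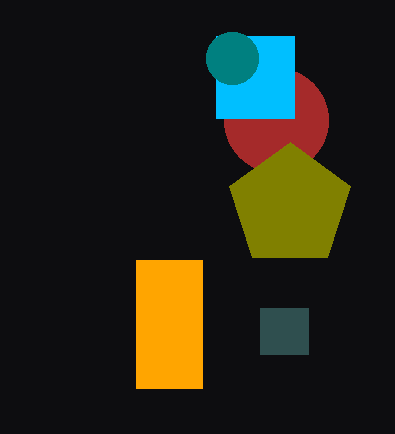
a_1 = 276; b_1 = 120; c_1 = 52; p_2 = 136; q_2 = 260; s_2 = 202; t_2 = 388; a_3 = 290; b_3 = 206; c_3 = 64; p_4 = 260; q_4 = 308; s_4 = 308; t_4 = 354; p_5 = 216; q_5 = 36; s_5 = 294; t_5 = 118; a_6 = 232; c_6 = 26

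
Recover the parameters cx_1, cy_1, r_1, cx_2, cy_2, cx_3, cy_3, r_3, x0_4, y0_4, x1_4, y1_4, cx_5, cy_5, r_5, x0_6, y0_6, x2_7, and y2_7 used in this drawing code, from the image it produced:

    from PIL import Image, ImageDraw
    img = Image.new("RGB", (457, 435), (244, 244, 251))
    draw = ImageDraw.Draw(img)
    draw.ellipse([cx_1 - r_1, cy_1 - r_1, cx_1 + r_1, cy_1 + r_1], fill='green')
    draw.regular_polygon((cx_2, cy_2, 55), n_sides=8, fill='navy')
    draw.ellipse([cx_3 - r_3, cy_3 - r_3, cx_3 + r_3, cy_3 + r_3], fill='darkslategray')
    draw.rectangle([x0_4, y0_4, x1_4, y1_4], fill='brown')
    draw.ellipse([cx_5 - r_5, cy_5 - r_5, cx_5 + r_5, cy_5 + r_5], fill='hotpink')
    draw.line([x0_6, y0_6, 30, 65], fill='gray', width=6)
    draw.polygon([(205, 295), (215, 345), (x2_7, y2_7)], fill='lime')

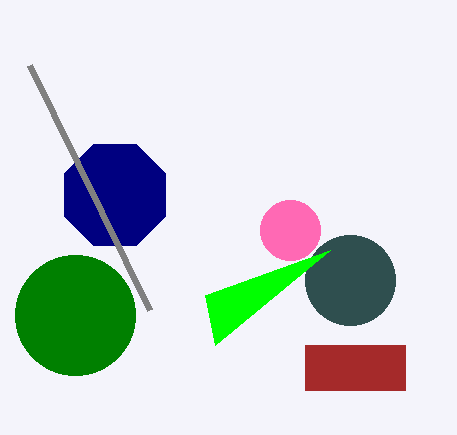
cx_1 = 75; cy_1 = 315; r_1 = 60; cx_2 = 115; cy_2 = 195; cx_3 = 350; cy_3 = 280; r_3 = 45; x0_4 = 305; y0_4 = 345; x1_4 = 405; y1_4 = 390; cx_5 = 290; cy_5 = 230; r_5 = 30; x0_6 = 150; y0_6 = 310; x2_7 = 330; y2_7 = 250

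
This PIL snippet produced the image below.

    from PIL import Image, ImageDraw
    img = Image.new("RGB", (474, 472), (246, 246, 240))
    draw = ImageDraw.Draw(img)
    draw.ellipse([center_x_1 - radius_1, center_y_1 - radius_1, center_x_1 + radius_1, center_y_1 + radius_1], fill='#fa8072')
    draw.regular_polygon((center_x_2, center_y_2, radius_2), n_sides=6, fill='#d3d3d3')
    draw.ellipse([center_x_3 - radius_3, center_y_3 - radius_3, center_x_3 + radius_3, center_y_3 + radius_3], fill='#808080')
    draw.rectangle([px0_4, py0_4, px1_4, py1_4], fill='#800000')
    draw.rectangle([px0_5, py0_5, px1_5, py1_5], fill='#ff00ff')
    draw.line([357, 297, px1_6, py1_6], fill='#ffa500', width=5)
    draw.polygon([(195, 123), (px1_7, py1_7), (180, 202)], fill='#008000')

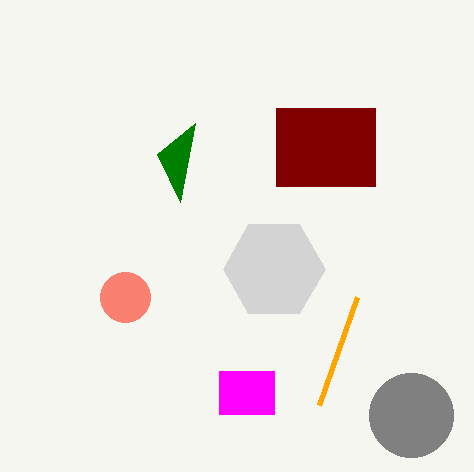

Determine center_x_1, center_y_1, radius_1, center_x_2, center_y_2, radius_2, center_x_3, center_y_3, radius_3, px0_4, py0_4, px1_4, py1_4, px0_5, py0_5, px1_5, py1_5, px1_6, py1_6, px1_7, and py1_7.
center_x_1 = 125
center_y_1 = 297
radius_1 = 25
center_x_2 = 274
center_y_2 = 269
radius_2 = 51
center_x_3 = 411
center_y_3 = 415
radius_3 = 42
px0_4 = 276
py0_4 = 108
px1_4 = 375
py1_4 = 186
px0_5 = 219
py0_5 = 371
px1_5 = 274
py1_5 = 414
px1_6 = 319
py1_6 = 405
px1_7 = 157
py1_7 = 154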